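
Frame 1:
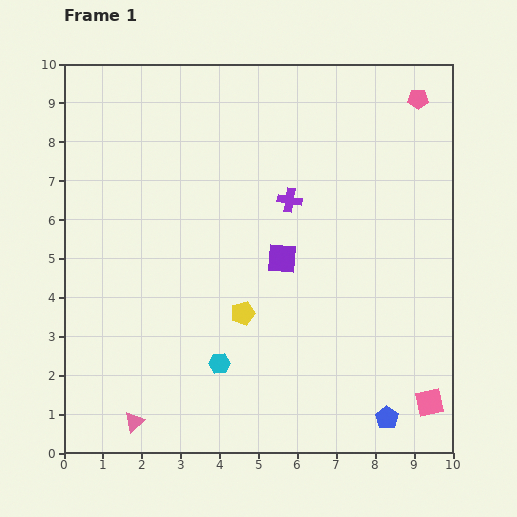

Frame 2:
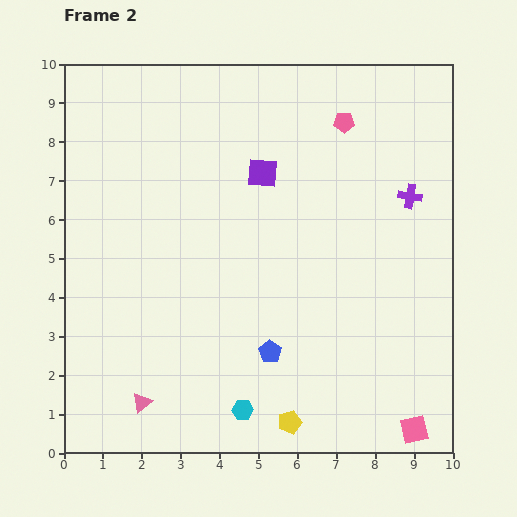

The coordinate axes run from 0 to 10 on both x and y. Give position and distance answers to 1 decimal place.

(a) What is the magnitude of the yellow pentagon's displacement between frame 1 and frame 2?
3.0

The yellow pentagon moved from (4.6, 3.6) to (5.8, 0.8), a distance of √(1.2² + 2.8²) ≈ 3.0.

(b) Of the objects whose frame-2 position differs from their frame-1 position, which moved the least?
the pink triangle

(moved 0.5)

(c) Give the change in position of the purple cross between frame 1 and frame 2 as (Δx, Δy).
(3.1, 0.1)

The purple cross was at (5.8, 6.5) in frame 1 and (8.9, 6.6) in frame 2.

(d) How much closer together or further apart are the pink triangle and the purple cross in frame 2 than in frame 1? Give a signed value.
+1.7

Distance in frame 1: 7.0. Distance in frame 2: 8.7.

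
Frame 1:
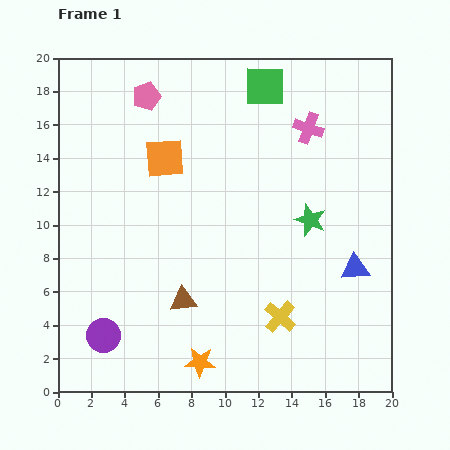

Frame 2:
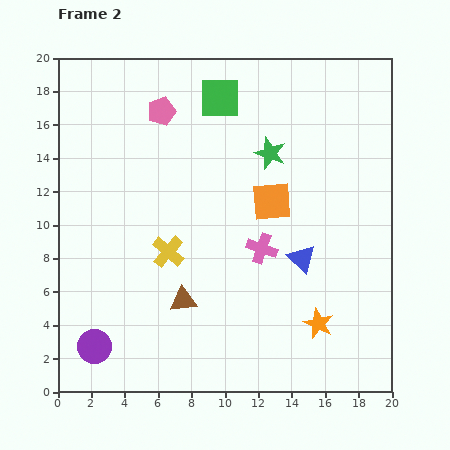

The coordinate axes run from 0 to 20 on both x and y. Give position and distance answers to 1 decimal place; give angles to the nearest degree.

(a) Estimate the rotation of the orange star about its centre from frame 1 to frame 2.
21° clockwise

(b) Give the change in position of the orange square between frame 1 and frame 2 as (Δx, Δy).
(6.4, -2.6)

The orange square was at (6.4, 14.0) in frame 1 and (12.8, 11.4) in frame 2.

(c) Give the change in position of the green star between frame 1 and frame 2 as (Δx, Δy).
(-2.4, 4.0)

The green star was at (15.1, 10.3) in frame 1 and (12.7, 14.3) in frame 2.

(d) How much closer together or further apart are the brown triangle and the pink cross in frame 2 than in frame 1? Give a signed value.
-7.1

Distance in frame 1: 12.7. Distance in frame 2: 5.6.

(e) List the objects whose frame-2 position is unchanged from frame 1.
the brown triangle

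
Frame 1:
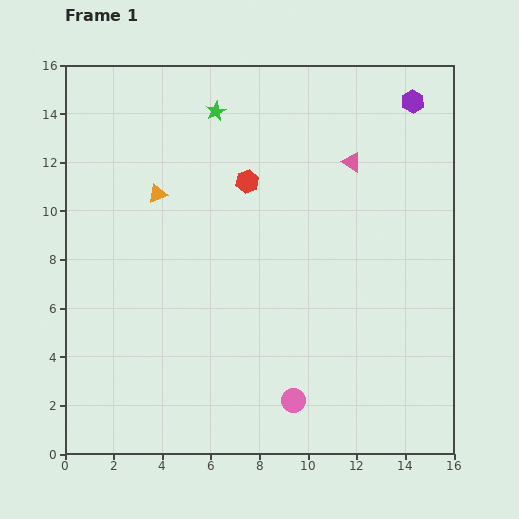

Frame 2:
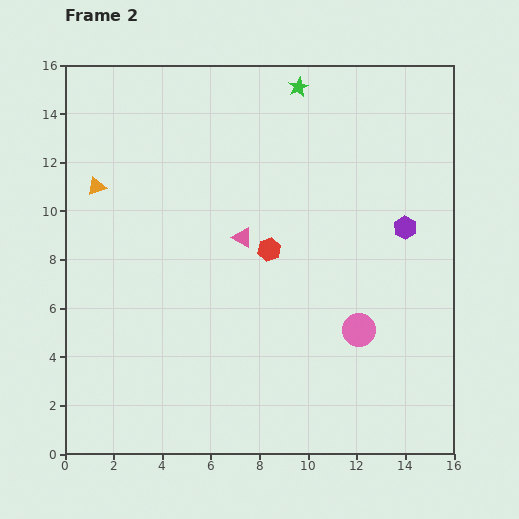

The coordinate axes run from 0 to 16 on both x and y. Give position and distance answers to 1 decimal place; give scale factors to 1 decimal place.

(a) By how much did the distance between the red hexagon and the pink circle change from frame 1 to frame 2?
-4.2

Distance in frame 1: 9.2. Distance in frame 2: 5.0.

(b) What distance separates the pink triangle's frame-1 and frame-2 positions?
5.5

The pink triangle moved from (11.8, 12.0) to (7.3, 8.9), a distance of √(4.5² + 3.1²) ≈ 5.5.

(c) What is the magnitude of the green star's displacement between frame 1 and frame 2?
3.5

The green star moved from (6.2, 14.1) to (9.6, 15.1), a distance of √(3.4² + 1.0²) ≈ 3.5.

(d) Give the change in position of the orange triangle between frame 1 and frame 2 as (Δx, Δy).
(-2.5, 0.3)

The orange triangle was at (3.8, 10.7) in frame 1 and (1.3, 11.0) in frame 2.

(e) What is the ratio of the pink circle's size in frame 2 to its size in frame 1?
1.4×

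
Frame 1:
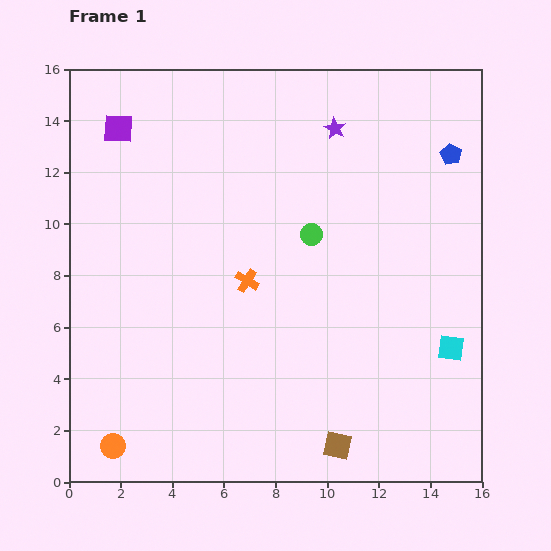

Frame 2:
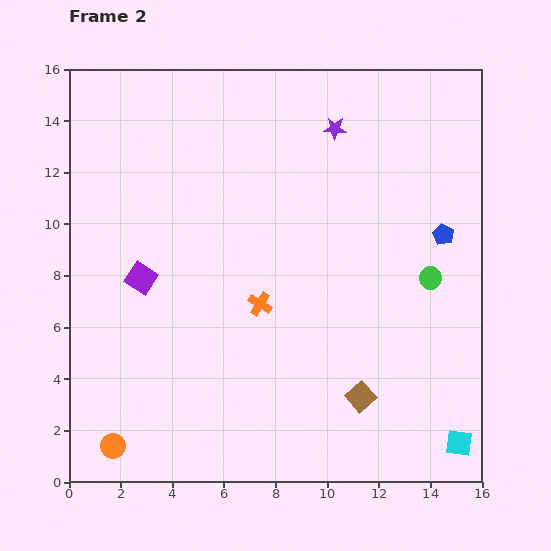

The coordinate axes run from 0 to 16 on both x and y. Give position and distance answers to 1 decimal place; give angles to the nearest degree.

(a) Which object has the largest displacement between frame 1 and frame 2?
the purple square

(moved 5.9; next 4.9)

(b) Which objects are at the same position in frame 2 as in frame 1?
the purple star, the orange circle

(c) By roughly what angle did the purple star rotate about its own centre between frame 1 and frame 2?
26° counter-clockwise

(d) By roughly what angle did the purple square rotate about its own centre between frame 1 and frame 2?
30° clockwise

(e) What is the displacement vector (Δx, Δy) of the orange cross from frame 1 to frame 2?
(0.5, -0.9)

The orange cross was at (6.9, 7.8) in frame 1 and (7.4, 6.9) in frame 2.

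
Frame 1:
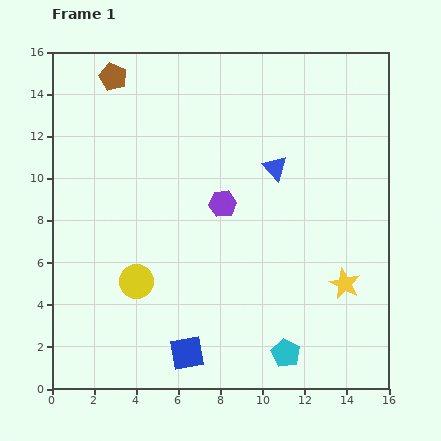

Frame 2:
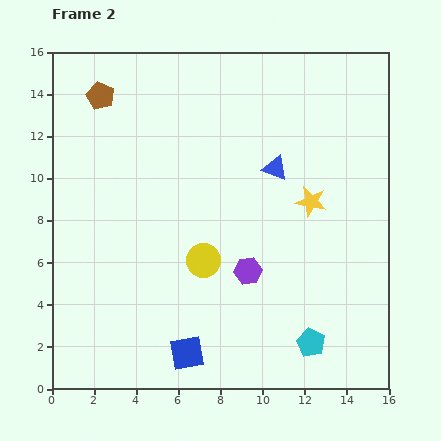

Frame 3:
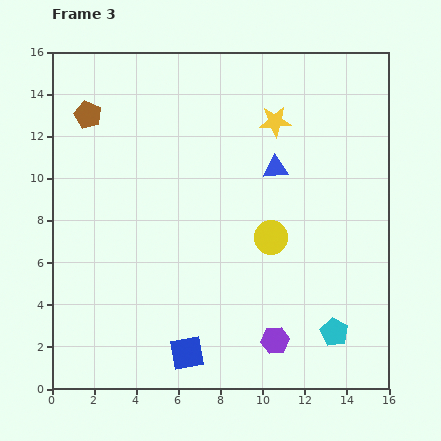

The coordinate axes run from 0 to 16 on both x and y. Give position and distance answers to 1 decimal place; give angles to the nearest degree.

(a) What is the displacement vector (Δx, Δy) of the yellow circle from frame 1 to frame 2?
(3.2, 1.0)

The yellow circle was at (4.0, 5.1) in frame 1 and (7.2, 6.1) in frame 2.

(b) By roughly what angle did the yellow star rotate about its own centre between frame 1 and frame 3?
31° counter-clockwise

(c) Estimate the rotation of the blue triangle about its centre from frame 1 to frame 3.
50° counter-clockwise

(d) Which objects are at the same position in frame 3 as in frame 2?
the blue triangle, the blue square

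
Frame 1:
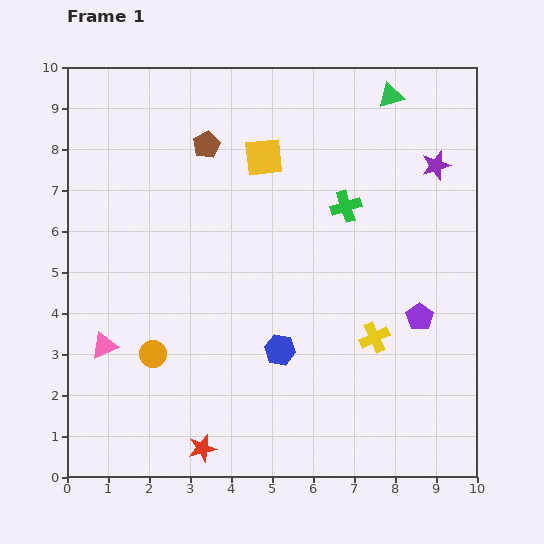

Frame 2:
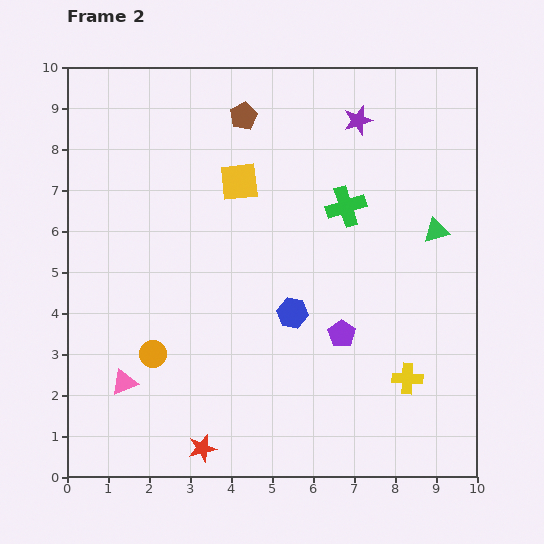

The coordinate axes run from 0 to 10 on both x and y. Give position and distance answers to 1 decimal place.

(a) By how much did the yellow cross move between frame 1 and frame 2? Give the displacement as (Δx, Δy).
(0.8, -1.0)

The yellow cross was at (7.5, 3.4) in frame 1 and (8.3, 2.4) in frame 2.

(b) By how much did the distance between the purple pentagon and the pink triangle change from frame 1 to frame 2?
-2.3

Distance in frame 1: 7.7. Distance in frame 2: 5.4.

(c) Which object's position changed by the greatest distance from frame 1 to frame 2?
the green triangle

(moved 3.5; next 2.2)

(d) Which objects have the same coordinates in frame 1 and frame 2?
the green cross, the red star, the orange circle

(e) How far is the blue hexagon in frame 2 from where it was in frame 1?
0.9

The blue hexagon moved from (5.2, 3.1) to (5.5, 4.0), a distance of √(0.3² + 0.9²) ≈ 0.9.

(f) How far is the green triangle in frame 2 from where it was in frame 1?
3.5

The green triangle moved from (7.9, 9.3) to (9.0, 6.0), a distance of √(1.1² + 3.3²) ≈ 3.5.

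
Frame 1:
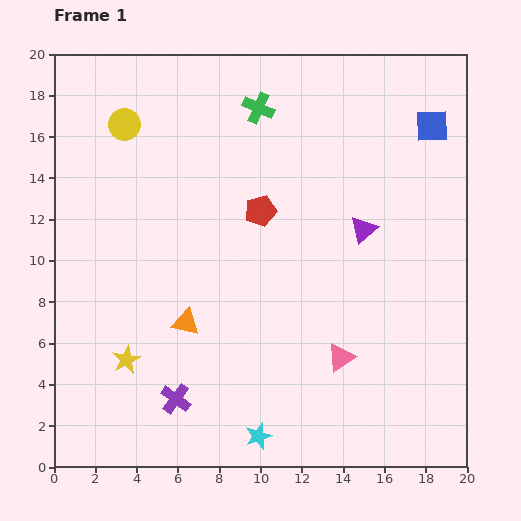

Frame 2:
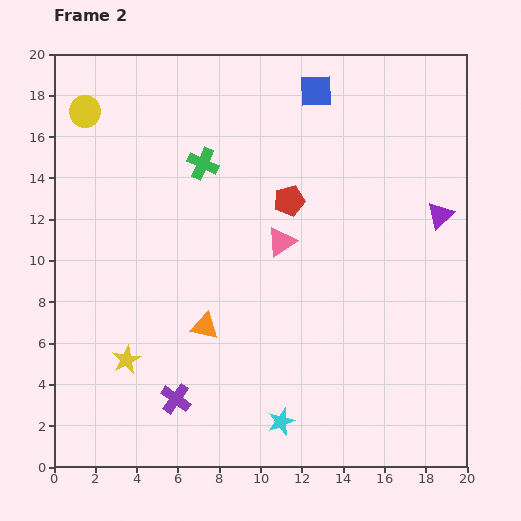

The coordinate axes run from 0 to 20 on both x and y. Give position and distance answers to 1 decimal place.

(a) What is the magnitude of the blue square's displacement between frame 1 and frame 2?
5.9

The blue square moved from (18.3, 16.5) to (12.7, 18.2), a distance of √(5.6² + 1.7²) ≈ 5.9.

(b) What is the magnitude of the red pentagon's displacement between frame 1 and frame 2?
1.5

The red pentagon moved from (10.0, 12.4) to (11.4, 12.9), a distance of √(1.4² + 0.5²) ≈ 1.5.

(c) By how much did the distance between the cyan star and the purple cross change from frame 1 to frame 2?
+0.8

Distance in frame 1: 4.4. Distance in frame 2: 5.2.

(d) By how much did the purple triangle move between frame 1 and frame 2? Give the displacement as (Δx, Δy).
(3.7, 0.7)

The purple triangle was at (15.0, 11.5) in frame 1 and (18.7, 12.2) in frame 2.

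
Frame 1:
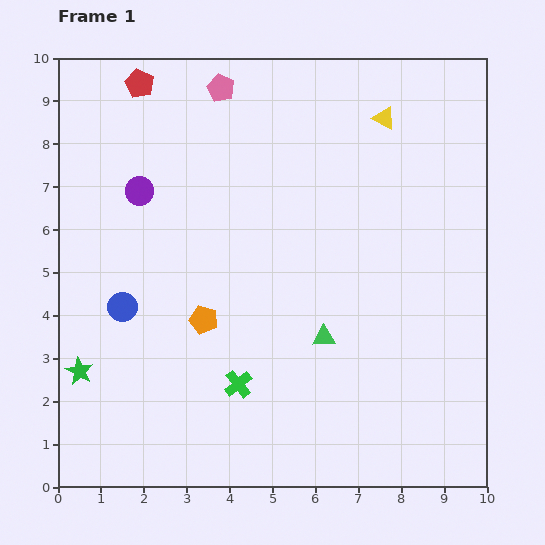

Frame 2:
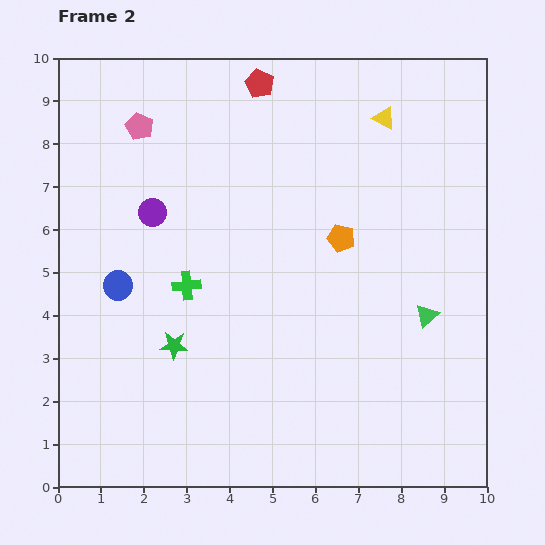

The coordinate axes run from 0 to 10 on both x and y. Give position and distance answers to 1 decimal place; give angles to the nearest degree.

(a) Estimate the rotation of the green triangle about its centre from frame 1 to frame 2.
40° counter-clockwise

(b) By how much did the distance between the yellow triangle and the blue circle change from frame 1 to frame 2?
-0.2

Distance in frame 1: 7.5. Distance in frame 2: 7.3.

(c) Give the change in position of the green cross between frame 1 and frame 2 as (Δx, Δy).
(-1.2, 2.3)

The green cross was at (4.2, 2.4) in frame 1 and (3.0, 4.7) in frame 2.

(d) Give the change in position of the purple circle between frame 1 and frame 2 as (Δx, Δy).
(0.3, -0.5)

The purple circle was at (1.9, 6.9) in frame 1 and (2.2, 6.4) in frame 2.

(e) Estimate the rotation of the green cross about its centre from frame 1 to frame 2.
35° clockwise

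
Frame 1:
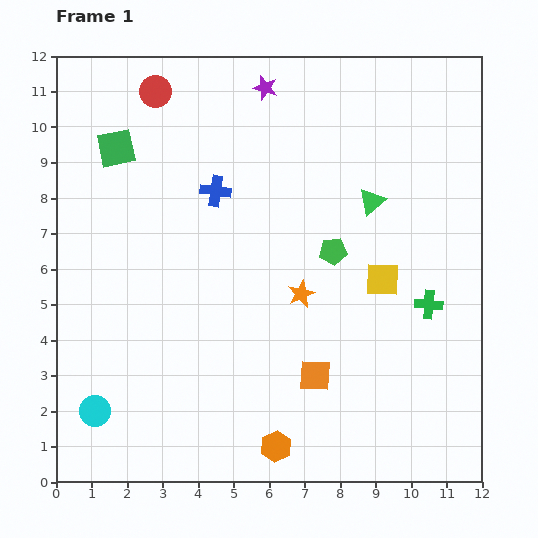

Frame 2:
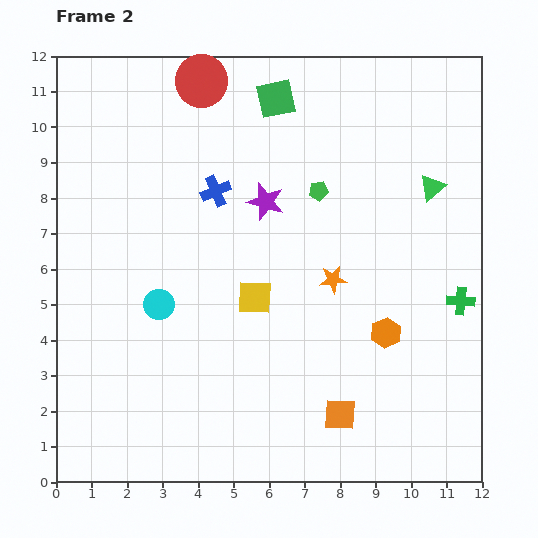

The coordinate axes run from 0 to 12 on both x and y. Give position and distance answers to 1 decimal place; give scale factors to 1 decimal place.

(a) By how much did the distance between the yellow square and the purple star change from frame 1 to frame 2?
-3.6

Distance in frame 1: 6.3. Distance in frame 2: 2.7.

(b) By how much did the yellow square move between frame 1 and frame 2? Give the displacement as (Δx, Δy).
(-3.6, -0.5)

The yellow square was at (9.2, 5.7) in frame 1 and (5.6, 5.2) in frame 2.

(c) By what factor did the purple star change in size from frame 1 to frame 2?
1.5×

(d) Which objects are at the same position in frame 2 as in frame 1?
the blue cross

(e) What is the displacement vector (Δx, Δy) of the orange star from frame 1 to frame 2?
(0.9, 0.4)

The orange star was at (6.9, 5.3) in frame 1 and (7.8, 5.7) in frame 2.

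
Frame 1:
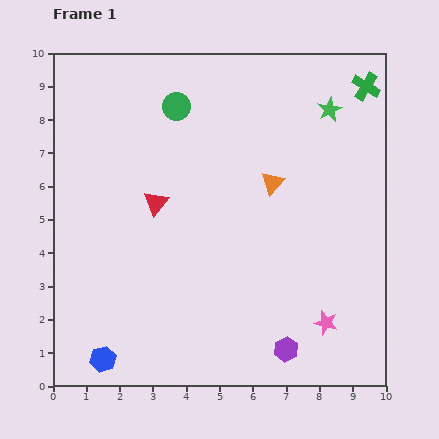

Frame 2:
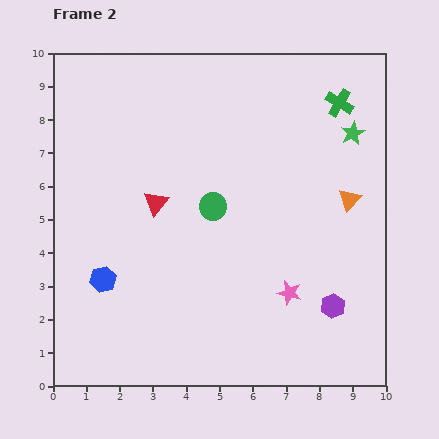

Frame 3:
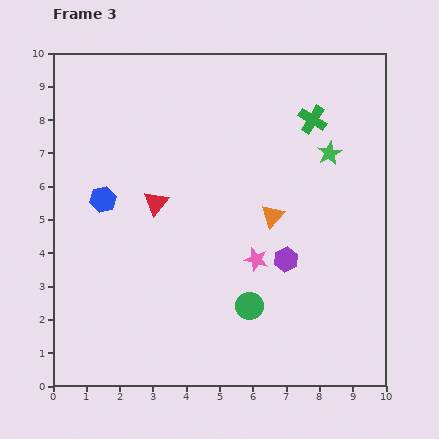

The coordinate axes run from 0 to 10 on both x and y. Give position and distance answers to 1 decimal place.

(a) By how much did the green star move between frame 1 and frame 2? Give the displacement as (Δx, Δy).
(0.7, -0.7)

The green star was at (8.3, 8.3) in frame 1 and (9.0, 7.6) in frame 2.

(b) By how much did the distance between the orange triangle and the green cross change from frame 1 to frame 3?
-0.9

Distance in frame 1: 4.0. Distance in frame 3: 3.1.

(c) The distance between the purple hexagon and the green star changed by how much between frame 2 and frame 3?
-1.7

Distance in frame 2: 5.2. Distance in frame 3: 3.5.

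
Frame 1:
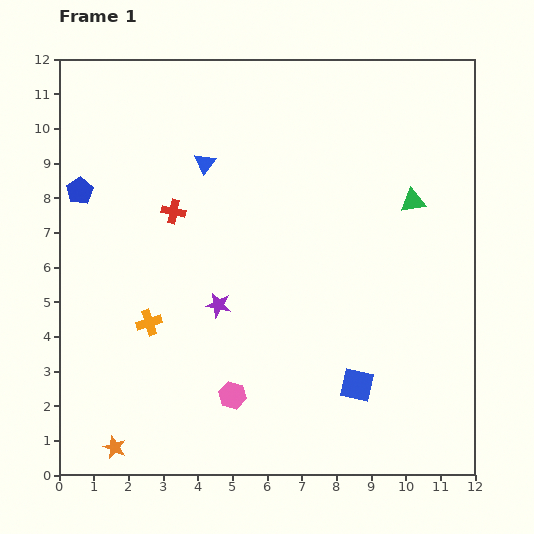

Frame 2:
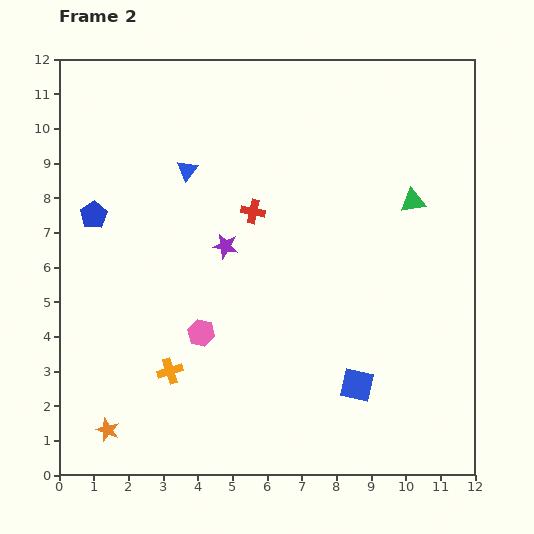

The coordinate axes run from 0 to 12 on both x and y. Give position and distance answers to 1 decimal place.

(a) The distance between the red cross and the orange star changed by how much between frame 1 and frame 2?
+0.6

Distance in frame 1: 7.0. Distance in frame 2: 7.6.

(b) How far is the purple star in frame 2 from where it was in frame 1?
1.7

The purple star moved from (4.6, 4.9) to (4.8, 6.6), a distance of √(0.2² + 1.7²) ≈ 1.7.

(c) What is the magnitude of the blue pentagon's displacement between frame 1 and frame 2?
0.8

The blue pentagon moved from (0.6, 8.2) to (1.0, 7.5), a distance of √(0.4² + 0.7²) ≈ 0.8.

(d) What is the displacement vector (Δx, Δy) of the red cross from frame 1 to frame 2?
(2.3, 0.0)

The red cross was at (3.3, 7.6) in frame 1 and (5.6, 7.6) in frame 2.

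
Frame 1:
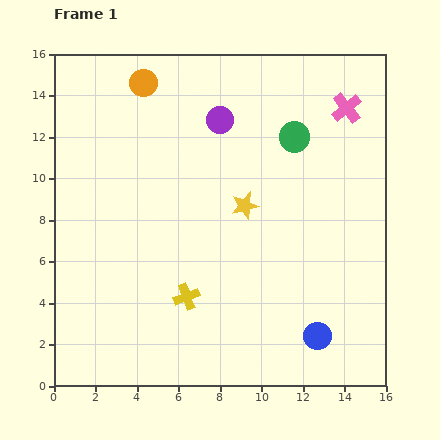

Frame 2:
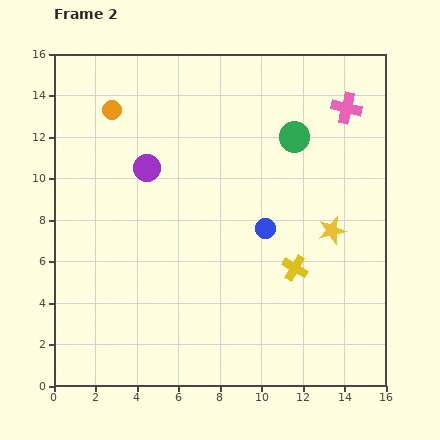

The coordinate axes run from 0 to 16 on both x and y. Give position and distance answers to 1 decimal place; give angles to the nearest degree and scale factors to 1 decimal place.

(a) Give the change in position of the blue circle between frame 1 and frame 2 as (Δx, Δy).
(-2.5, 5.2)

The blue circle was at (12.7, 2.4) in frame 1 and (10.2, 7.6) in frame 2.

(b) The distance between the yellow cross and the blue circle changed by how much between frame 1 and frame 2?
-4.2

Distance in frame 1: 6.6. Distance in frame 2: 2.4.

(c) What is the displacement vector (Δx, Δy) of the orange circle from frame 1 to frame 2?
(-1.5, -1.3)

The orange circle was at (4.3, 14.6) in frame 1 and (2.8, 13.3) in frame 2.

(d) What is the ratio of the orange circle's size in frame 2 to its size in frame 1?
0.7×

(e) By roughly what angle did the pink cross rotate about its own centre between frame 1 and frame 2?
38° counter-clockwise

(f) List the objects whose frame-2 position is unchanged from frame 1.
the green circle, the pink cross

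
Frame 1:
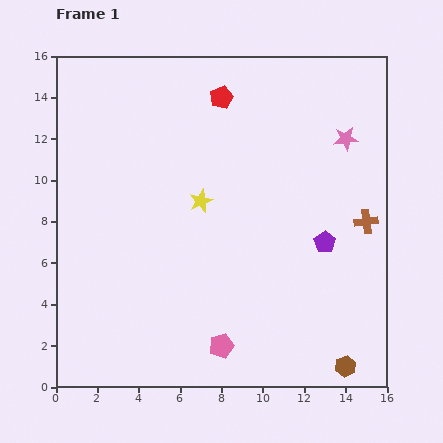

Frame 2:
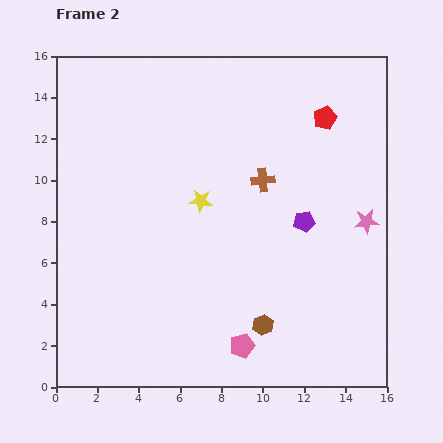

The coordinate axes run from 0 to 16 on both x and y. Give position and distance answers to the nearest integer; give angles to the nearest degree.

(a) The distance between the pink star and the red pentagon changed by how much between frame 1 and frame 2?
-1

Distance in frame 1: 6. Distance in frame 2: 5.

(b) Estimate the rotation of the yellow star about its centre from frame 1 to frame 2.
27° clockwise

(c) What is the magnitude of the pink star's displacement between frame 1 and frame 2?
4

The pink star moved from (14, 12) to (15, 8), a distance of √(1² + 4²) ≈ 4.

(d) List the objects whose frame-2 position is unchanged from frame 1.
the yellow star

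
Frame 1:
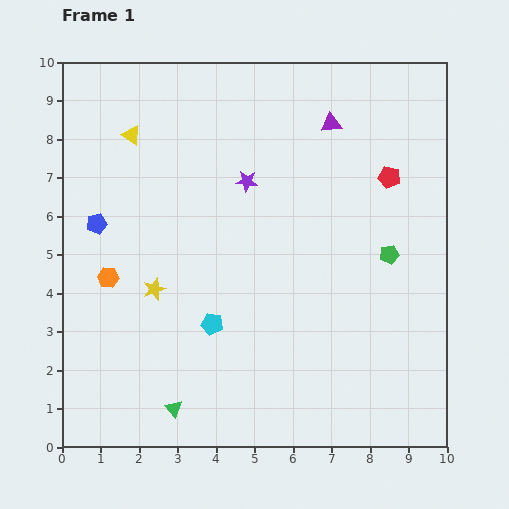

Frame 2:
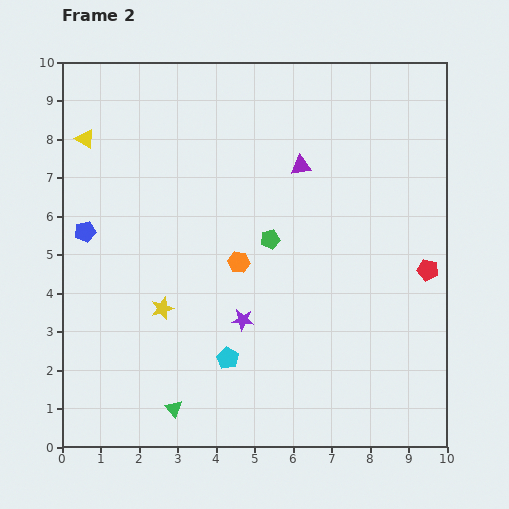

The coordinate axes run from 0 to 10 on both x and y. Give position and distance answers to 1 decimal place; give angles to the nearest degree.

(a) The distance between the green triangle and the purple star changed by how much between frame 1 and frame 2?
-3.3

Distance in frame 1: 6.2. Distance in frame 2: 2.9.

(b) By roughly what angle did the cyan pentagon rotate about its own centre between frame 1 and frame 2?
18° clockwise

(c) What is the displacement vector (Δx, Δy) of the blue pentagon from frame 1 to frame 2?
(-0.3, -0.2)

The blue pentagon was at (0.9, 5.8) in frame 1 and (0.6, 5.6) in frame 2.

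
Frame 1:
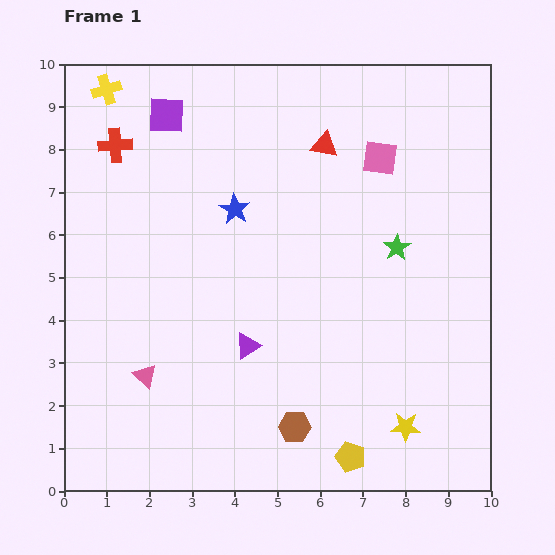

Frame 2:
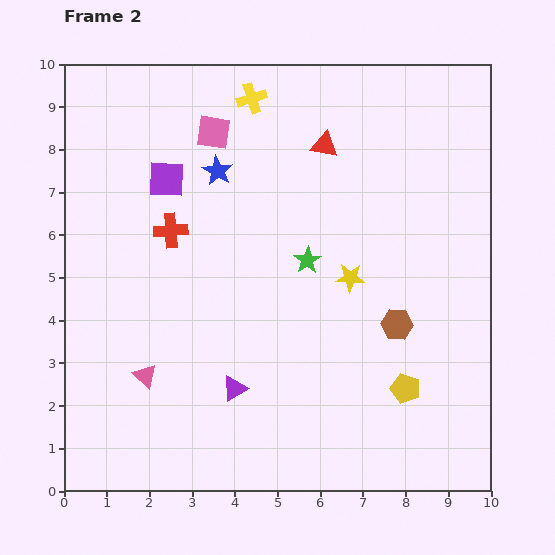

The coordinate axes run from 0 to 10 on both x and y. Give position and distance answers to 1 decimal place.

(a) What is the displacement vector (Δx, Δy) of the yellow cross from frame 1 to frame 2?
(3.4, -0.2)

The yellow cross was at (1.0, 9.4) in frame 1 and (4.4, 9.2) in frame 2.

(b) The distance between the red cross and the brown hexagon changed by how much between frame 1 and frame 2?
-2.1

Distance in frame 1: 7.8. Distance in frame 2: 5.7.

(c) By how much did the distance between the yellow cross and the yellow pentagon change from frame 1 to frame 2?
-2.6

Distance in frame 1: 10.3. Distance in frame 2: 7.7.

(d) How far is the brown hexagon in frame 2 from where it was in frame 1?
3.4

The brown hexagon moved from (5.4, 1.5) to (7.8, 3.9), a distance of √(2.4² + 2.4²) ≈ 3.4.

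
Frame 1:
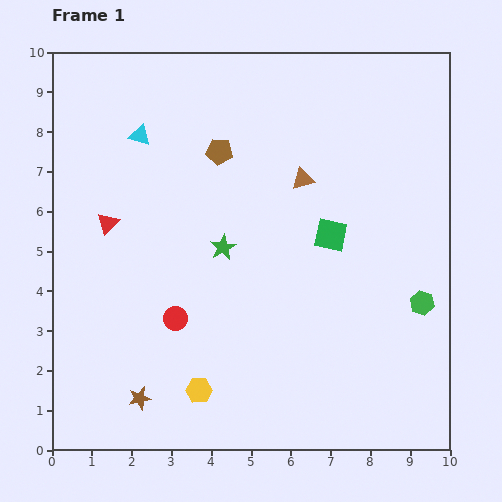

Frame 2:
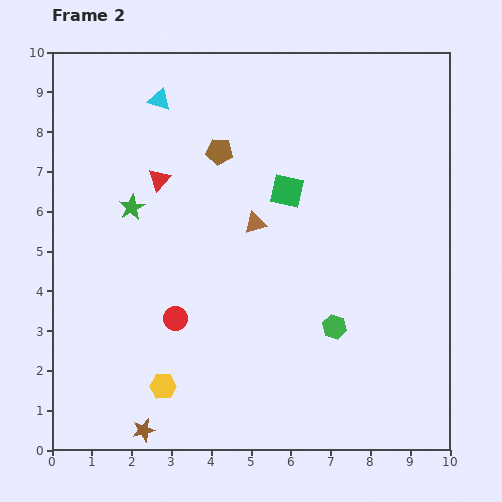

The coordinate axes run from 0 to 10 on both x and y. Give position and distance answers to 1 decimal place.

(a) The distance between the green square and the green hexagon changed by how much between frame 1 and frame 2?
+0.7

Distance in frame 1: 2.9. Distance in frame 2: 3.6.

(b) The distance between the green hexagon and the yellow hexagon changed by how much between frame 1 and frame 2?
-1.4

Distance in frame 1: 6.0. Distance in frame 2: 4.6.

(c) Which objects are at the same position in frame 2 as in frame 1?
the brown pentagon, the red circle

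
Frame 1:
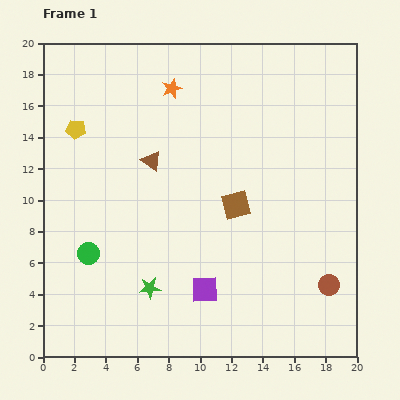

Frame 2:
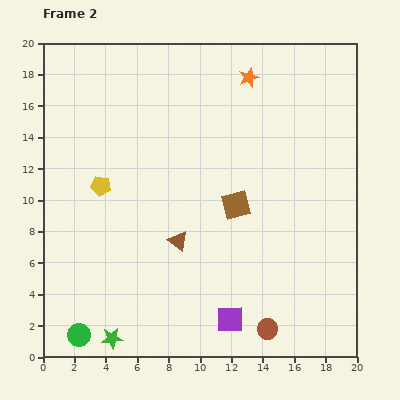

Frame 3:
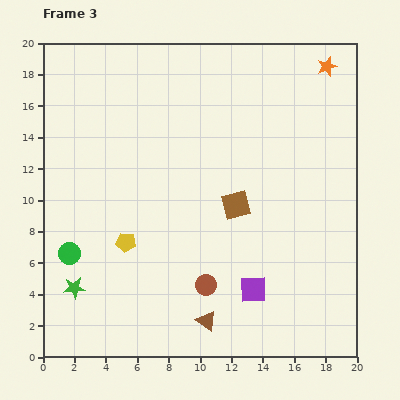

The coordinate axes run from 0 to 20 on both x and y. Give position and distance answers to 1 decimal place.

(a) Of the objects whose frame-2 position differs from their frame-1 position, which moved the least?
the purple square

(moved 2.5)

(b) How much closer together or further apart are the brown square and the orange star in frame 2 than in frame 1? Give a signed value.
-0.4

Distance in frame 1: 8.5. Distance in frame 2: 8.1.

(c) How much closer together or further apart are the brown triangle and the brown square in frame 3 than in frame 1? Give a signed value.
+1.5

Distance in frame 1: 6.1. Distance in frame 3: 7.6.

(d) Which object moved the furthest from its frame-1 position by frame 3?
the brown triangle

(moved 10.8; next 10.0)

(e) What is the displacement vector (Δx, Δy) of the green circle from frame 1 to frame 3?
(-1.2, 0.0)

The green circle was at (2.9, 6.6) in frame 1 and (1.7, 6.6) in frame 3.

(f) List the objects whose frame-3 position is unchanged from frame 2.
the brown square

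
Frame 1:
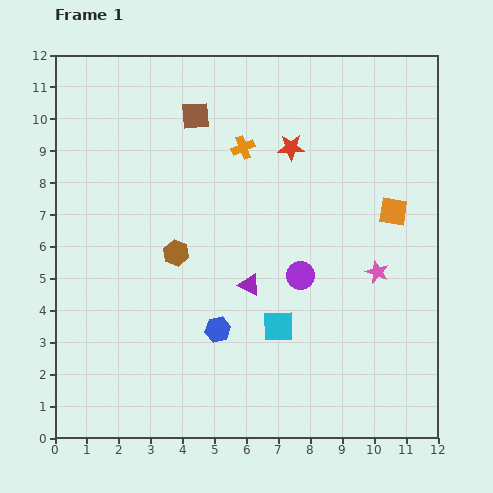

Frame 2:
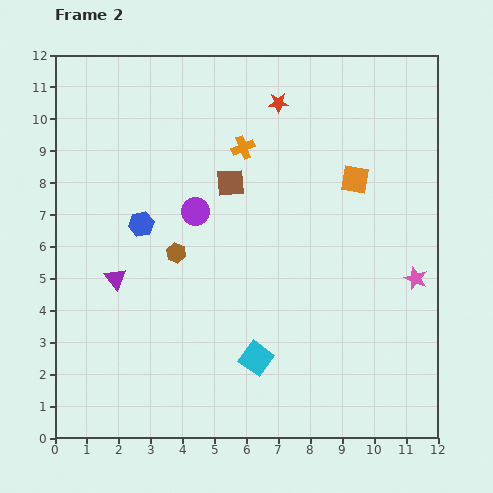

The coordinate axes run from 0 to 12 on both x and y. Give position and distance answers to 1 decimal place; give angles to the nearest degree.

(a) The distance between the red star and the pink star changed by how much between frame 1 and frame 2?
+2.3

Distance in frame 1: 4.7. Distance in frame 2: 7.0.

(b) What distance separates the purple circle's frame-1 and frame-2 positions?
3.9

The purple circle moved from (7.7, 5.1) to (4.4, 7.1), a distance of √(3.3² + 2.0²) ≈ 3.9.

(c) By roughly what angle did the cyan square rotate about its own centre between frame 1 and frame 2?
36° clockwise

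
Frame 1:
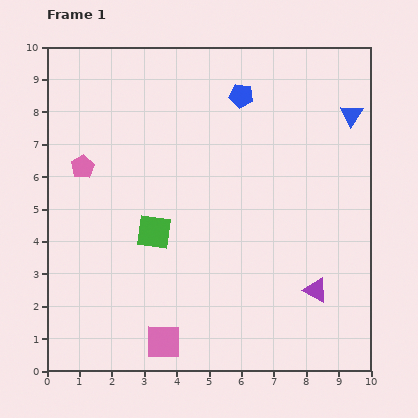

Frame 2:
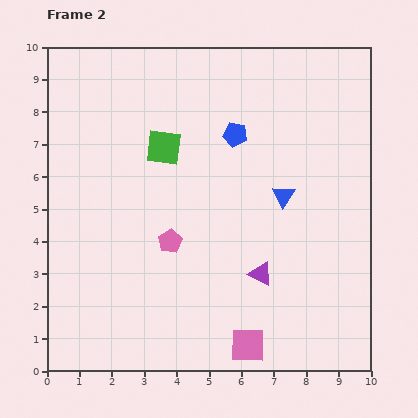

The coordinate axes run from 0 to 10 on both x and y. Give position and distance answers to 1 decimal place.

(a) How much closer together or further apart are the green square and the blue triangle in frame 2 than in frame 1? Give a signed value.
-3.1

Distance in frame 1: 7.1. Distance in frame 2: 4.0.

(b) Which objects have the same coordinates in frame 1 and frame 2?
none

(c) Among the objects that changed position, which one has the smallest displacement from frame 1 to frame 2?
the blue pentagon

(moved 1.2)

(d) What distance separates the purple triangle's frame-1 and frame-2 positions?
1.8

The purple triangle moved from (8.3, 2.5) to (6.6, 3.0), a distance of √(1.7² + 0.5²) ≈ 1.8.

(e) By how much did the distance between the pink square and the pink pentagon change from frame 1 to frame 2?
-2.0

Distance in frame 1: 6.0. Distance in frame 2: 4.0.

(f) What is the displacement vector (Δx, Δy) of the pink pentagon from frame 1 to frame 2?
(2.7, -2.3)

The pink pentagon was at (1.1, 6.3) in frame 1 and (3.8, 4.0) in frame 2.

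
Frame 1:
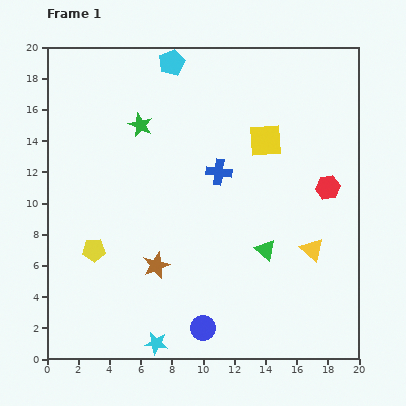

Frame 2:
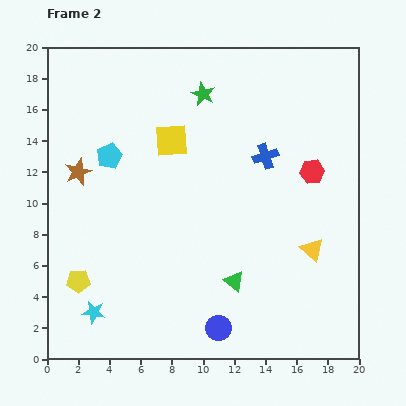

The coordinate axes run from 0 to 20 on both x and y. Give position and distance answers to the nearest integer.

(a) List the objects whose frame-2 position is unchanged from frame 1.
the yellow triangle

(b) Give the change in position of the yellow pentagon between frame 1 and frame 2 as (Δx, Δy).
(-1, -2)

The yellow pentagon was at (3, 7) in frame 1 and (2, 5) in frame 2.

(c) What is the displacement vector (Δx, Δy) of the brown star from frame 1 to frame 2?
(-5, 6)

The brown star was at (7, 6) in frame 1 and (2, 12) in frame 2.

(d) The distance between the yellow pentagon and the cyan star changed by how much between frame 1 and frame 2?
-5

Distance in frame 1: 7. Distance in frame 2: 2.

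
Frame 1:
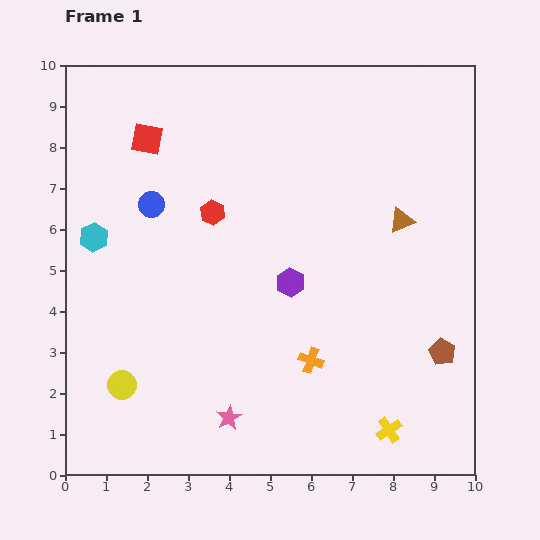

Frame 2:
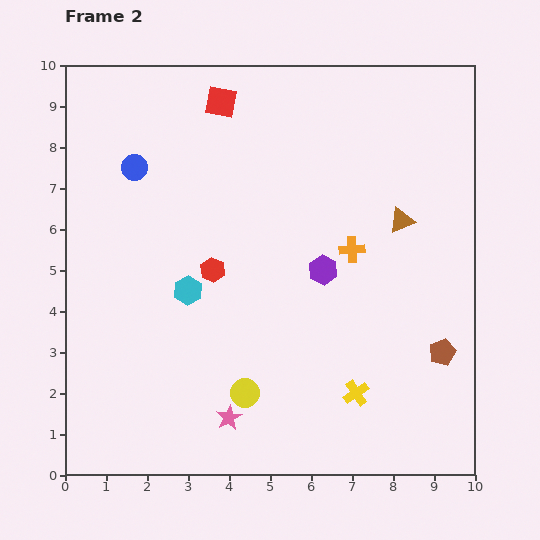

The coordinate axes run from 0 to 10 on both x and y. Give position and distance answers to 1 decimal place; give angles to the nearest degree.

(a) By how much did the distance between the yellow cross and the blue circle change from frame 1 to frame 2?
-0.3

Distance in frame 1: 8.0. Distance in frame 2: 7.7.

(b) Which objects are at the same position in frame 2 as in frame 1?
the brown triangle, the pink star, the brown pentagon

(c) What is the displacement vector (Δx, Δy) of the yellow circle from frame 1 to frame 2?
(3.0, -0.2)

The yellow circle was at (1.4, 2.2) in frame 1 and (4.4, 2.0) in frame 2.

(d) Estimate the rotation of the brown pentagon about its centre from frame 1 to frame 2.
21° clockwise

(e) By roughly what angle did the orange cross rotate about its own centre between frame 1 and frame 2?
23° counter-clockwise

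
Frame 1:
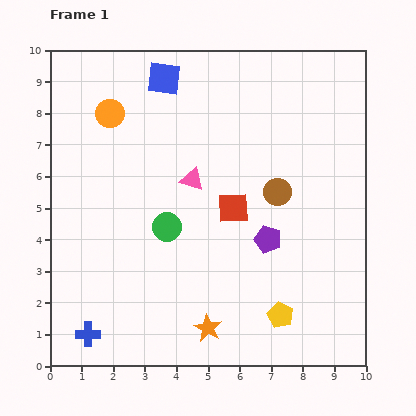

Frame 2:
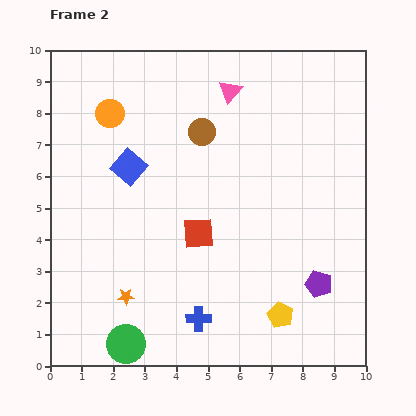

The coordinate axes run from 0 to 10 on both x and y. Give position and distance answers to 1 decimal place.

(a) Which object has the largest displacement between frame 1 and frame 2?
the green circle

(moved 3.9; next 3.5)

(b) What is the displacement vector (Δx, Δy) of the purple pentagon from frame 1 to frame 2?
(1.6, -1.4)

The purple pentagon was at (6.9, 4.0) in frame 1 and (8.5, 2.6) in frame 2.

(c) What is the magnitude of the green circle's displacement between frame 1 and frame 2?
3.9

The green circle moved from (3.7, 4.4) to (2.4, 0.7), a distance of √(1.3² + 3.7²) ≈ 3.9.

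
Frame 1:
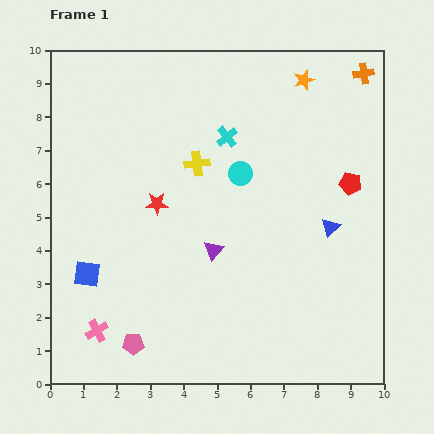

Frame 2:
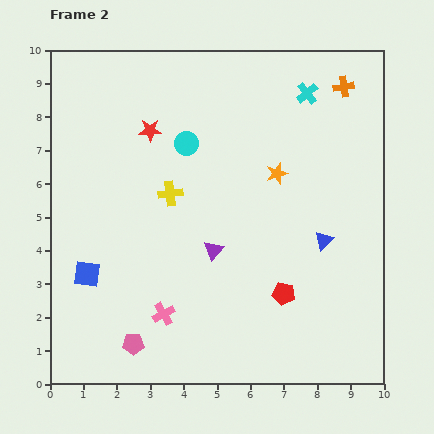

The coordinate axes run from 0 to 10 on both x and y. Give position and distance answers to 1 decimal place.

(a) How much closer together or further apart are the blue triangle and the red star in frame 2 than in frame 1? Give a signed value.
+1.0

Distance in frame 1: 5.2. Distance in frame 2: 6.2.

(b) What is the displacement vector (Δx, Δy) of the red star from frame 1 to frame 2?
(-0.2, 2.2)

The red star was at (3.2, 5.4) in frame 1 and (3.0, 7.6) in frame 2.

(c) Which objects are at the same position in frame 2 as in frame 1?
the pink pentagon, the purple triangle, the blue square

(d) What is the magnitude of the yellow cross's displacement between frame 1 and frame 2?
1.2

The yellow cross moved from (4.4, 6.6) to (3.6, 5.7), a distance of √(0.8² + 0.9²) ≈ 1.2.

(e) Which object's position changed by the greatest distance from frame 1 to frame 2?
the red pentagon

(moved 3.9; next 2.9)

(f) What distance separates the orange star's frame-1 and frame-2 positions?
2.9

The orange star moved from (7.6, 9.1) to (6.8, 6.3), a distance of √(0.8² + 2.8²) ≈ 2.9.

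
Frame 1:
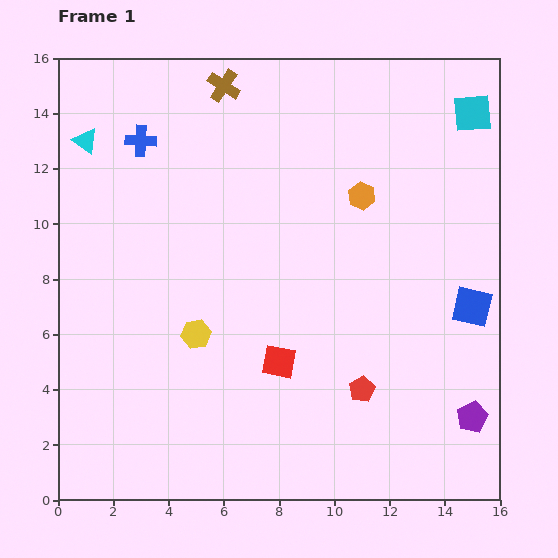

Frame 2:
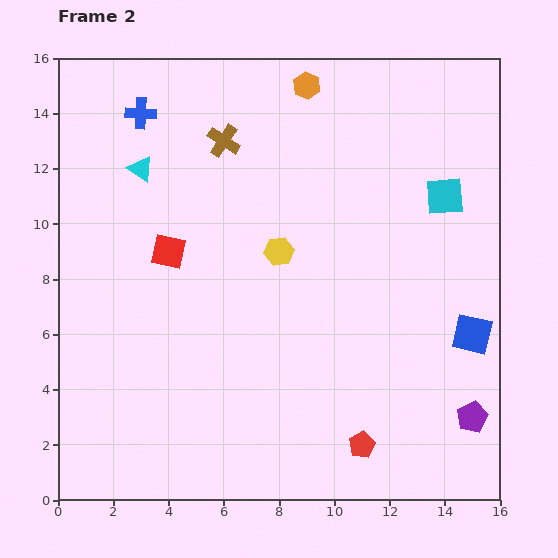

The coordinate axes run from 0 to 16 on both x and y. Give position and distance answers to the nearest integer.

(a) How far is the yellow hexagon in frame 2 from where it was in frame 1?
4

The yellow hexagon moved from (5, 6) to (8, 9), a distance of √(3² + 3²) ≈ 4.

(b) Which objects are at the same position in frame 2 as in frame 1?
the purple pentagon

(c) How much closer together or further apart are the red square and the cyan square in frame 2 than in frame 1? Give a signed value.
-1

Distance in frame 1: 11. Distance in frame 2: 10.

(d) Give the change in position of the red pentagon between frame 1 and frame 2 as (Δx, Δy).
(0, -2)

The red pentagon was at (11, 4) in frame 1 and (11, 2) in frame 2.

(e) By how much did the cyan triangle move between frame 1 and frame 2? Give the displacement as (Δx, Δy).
(2, -1)

The cyan triangle was at (1, 13) in frame 1 and (3, 12) in frame 2.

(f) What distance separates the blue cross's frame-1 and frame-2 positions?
1

The blue cross moved from (3, 13) to (3, 14), a distance of √(0² + 1²) ≈ 1.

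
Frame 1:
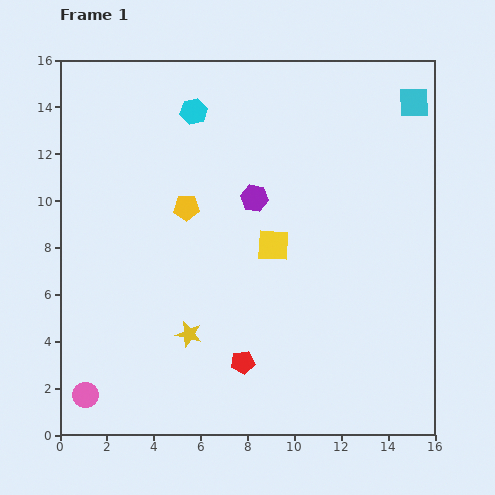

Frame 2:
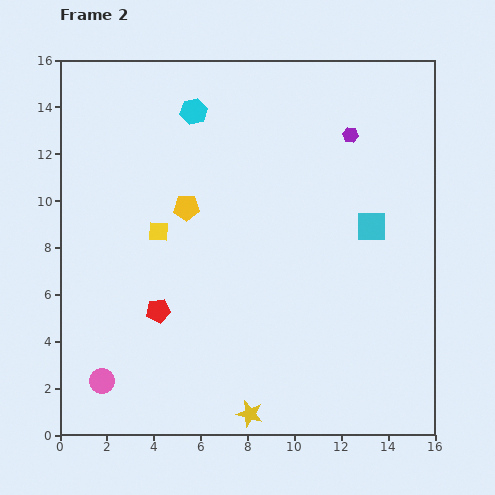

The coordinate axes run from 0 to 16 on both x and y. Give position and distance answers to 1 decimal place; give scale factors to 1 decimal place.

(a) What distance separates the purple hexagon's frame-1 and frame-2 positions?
4.9

The purple hexagon moved from (8.3, 10.1) to (12.4, 12.8), a distance of √(4.1² + 2.7²) ≈ 4.9.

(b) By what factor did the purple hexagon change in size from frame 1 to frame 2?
0.6×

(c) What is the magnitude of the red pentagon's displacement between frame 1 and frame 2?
4.2

The red pentagon moved from (7.8, 3.1) to (4.2, 5.3), a distance of √(3.6² + 2.2²) ≈ 4.2.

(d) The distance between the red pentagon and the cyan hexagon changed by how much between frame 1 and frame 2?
-2.3

Distance in frame 1: 10.9. Distance in frame 2: 8.6.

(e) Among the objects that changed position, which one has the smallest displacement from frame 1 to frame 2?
the pink circle

(moved 0.9)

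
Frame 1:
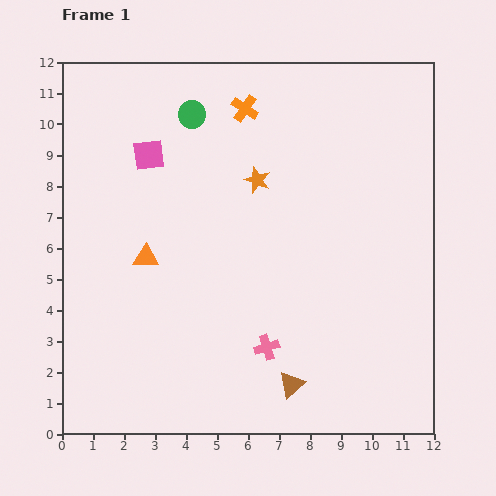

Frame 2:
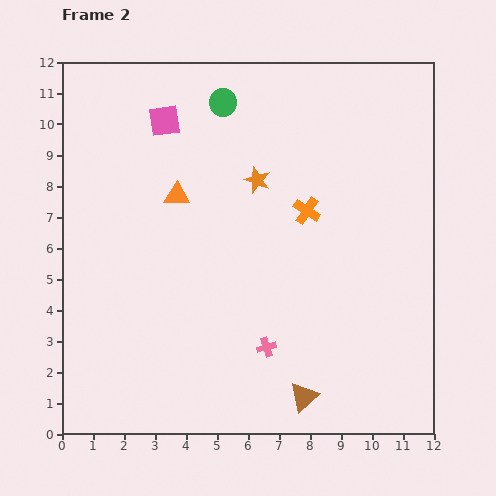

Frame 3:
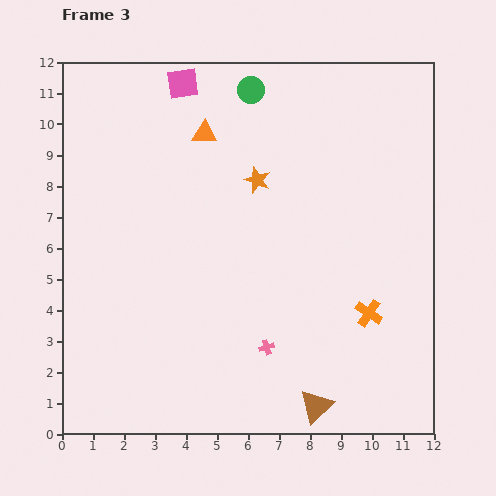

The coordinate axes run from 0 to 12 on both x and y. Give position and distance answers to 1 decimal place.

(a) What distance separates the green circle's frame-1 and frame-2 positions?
1.1

The green circle moved from (4.2, 10.3) to (5.2, 10.7), a distance of √(1.0² + 0.4²) ≈ 1.1.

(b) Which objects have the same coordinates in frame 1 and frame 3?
the pink cross, the orange star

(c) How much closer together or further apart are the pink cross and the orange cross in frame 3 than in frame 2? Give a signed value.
-1.1

Distance in frame 2: 4.6. Distance in frame 3: 3.5.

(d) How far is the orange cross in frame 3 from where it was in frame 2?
3.9

The orange cross moved from (7.9, 7.2) to (9.9, 3.9), a distance of √(2.0² + 3.3²) ≈ 3.9.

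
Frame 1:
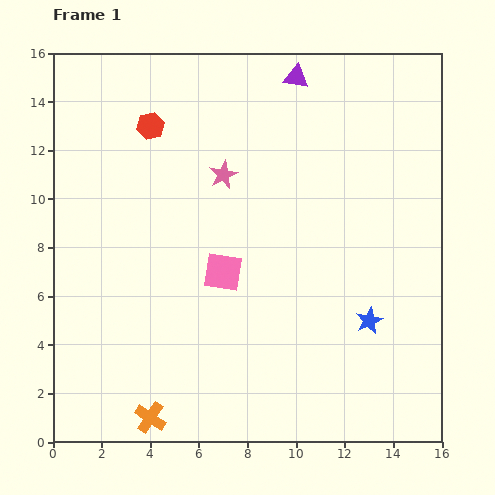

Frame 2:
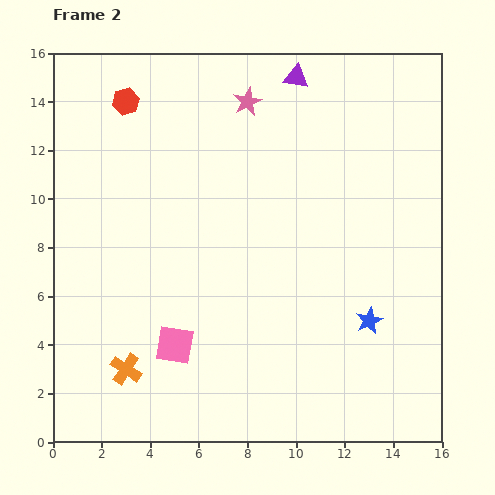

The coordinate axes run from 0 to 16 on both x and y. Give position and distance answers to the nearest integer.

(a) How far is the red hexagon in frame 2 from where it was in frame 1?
1

The red hexagon moved from (4, 13) to (3, 14), a distance of √(1² + 1²) ≈ 1.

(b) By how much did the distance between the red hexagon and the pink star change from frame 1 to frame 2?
+1

Distance in frame 1: 4. Distance in frame 2: 5.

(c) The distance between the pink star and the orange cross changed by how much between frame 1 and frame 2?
+2

Distance in frame 1: 10. Distance in frame 2: 12.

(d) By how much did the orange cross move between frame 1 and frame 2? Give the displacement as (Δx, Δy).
(-1, 2)

The orange cross was at (4, 1) in frame 1 and (3, 3) in frame 2.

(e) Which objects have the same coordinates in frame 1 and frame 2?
the purple triangle, the blue star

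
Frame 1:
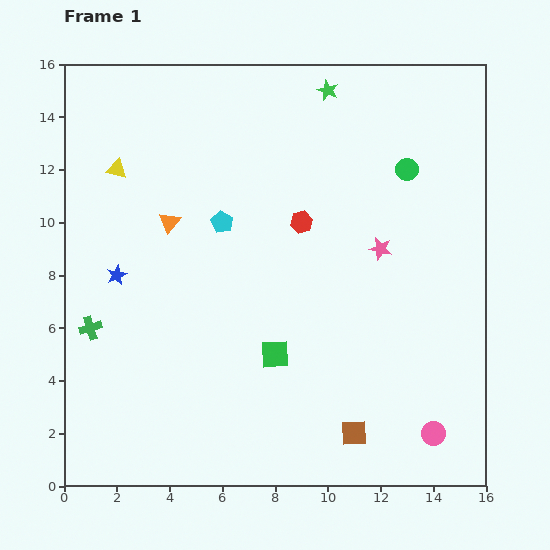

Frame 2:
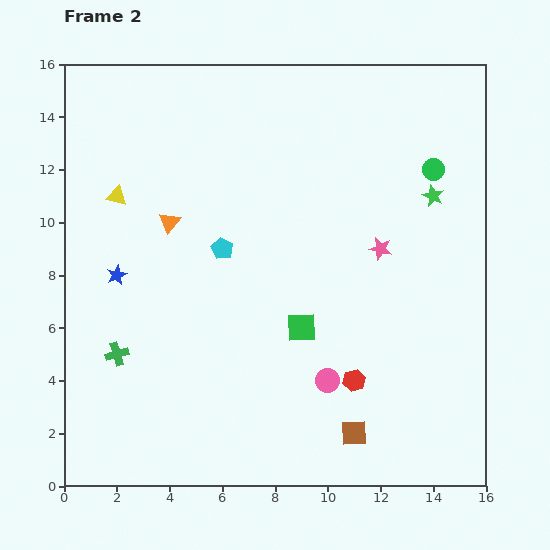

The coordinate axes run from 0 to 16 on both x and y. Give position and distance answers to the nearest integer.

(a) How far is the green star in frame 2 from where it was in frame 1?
6

The green star moved from (10, 15) to (14, 11), a distance of √(4² + 4²) ≈ 6.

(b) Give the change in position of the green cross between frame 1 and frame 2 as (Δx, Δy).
(1, -1)

The green cross was at (1, 6) in frame 1 and (2, 5) in frame 2.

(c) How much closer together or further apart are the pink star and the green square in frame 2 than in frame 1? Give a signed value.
-2

Distance in frame 1: 6. Distance in frame 2: 4.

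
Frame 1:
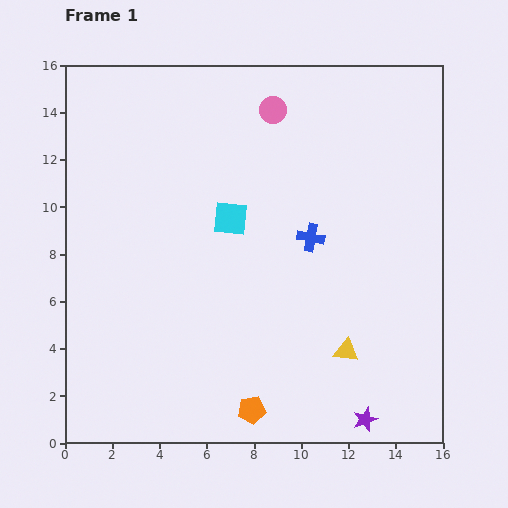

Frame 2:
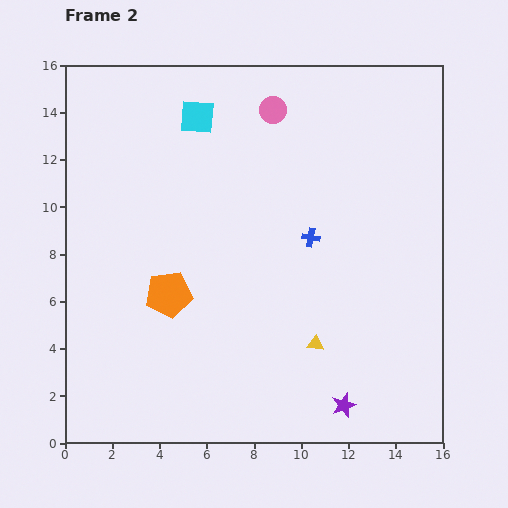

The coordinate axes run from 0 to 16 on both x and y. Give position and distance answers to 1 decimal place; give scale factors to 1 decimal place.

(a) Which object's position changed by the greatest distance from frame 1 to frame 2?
the orange pentagon

(moved 6.0; next 4.5)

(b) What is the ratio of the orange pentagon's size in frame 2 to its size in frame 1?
1.7×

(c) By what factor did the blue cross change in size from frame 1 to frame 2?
0.7×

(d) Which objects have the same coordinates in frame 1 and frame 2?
the pink circle, the blue cross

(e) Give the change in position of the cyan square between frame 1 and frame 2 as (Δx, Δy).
(-1.4, 4.3)

The cyan square was at (7.0, 9.5) in frame 1 and (5.6, 13.8) in frame 2.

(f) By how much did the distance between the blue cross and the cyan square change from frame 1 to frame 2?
+3.5

Distance in frame 1: 3.5. Distance in frame 2: 7.0.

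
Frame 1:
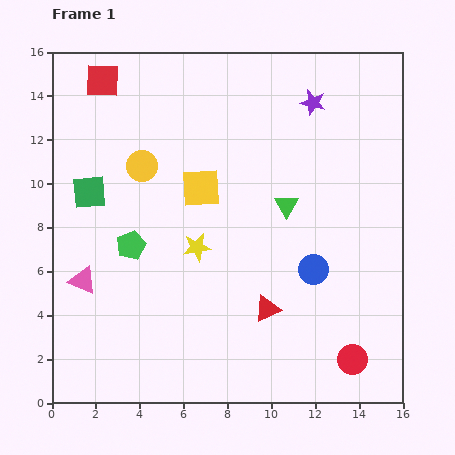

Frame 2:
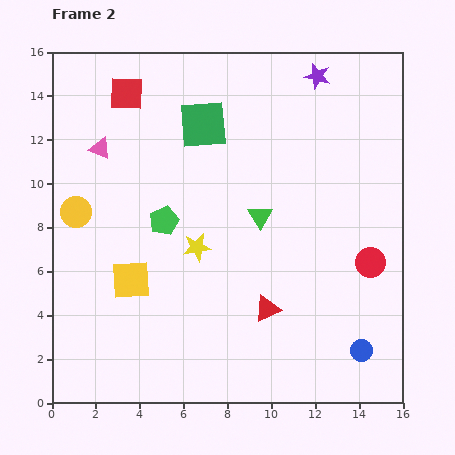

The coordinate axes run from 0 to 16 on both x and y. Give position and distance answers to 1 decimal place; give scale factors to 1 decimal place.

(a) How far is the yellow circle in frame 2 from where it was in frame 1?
3.7

The yellow circle moved from (4.1, 10.8) to (1.1, 8.7), a distance of √(3.0² + 2.1²) ≈ 3.7.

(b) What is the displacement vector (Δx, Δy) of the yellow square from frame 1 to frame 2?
(-3.2, -4.2)

The yellow square was at (6.8, 9.8) in frame 1 and (3.6, 5.6) in frame 2.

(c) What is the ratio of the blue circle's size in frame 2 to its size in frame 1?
0.7×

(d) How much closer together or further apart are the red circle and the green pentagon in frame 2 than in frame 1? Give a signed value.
-1.8

Distance in frame 1: 11.4. Distance in frame 2: 9.6.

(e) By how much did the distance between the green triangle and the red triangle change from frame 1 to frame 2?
-0.6

Distance in frame 1: 4.8. Distance in frame 2: 4.2.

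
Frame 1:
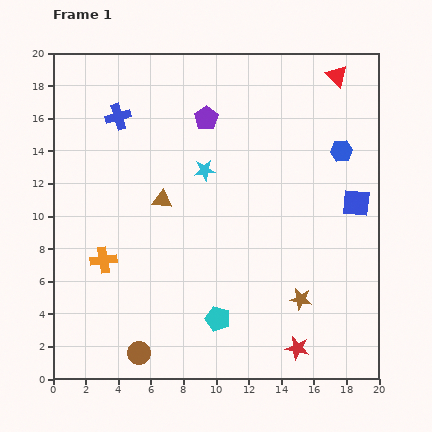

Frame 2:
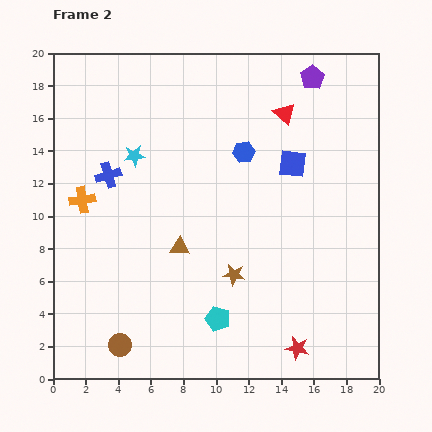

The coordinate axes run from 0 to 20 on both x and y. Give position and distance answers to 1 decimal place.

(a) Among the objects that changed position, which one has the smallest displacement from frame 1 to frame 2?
the brown circle

(moved 1.3)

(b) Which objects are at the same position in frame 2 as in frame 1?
the cyan pentagon, the red star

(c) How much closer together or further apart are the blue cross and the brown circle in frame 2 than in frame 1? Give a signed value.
-4.2

Distance in frame 1: 14.6. Distance in frame 2: 10.4.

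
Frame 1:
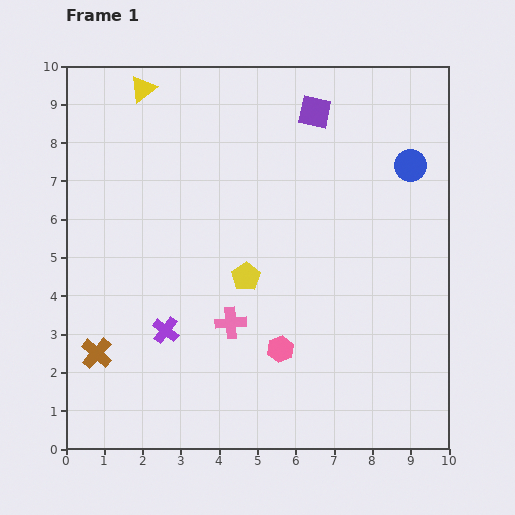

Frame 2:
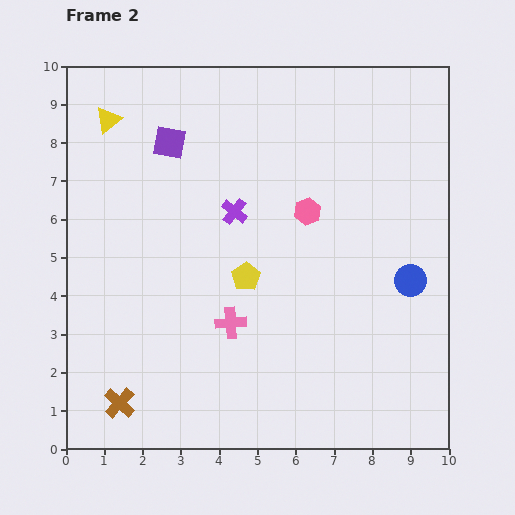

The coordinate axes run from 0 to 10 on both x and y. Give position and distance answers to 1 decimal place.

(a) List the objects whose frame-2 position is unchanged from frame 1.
the pink cross, the yellow pentagon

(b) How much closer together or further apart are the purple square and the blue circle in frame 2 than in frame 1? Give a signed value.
+4.4

Distance in frame 1: 2.9. Distance in frame 2: 7.3.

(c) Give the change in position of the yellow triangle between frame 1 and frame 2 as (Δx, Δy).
(-0.9, -0.8)

The yellow triangle was at (2.0, 9.4) in frame 1 and (1.1, 8.6) in frame 2.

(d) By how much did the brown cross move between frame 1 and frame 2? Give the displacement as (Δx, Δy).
(0.6, -1.3)

The brown cross was at (0.8, 2.5) in frame 1 and (1.4, 1.2) in frame 2.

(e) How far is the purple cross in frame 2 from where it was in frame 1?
3.6

The purple cross moved from (2.6, 3.1) to (4.4, 6.2), a distance of √(1.8² + 3.1²) ≈ 3.6.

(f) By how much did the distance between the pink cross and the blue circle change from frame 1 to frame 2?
-1.4

Distance in frame 1: 6.2. Distance in frame 2: 4.8.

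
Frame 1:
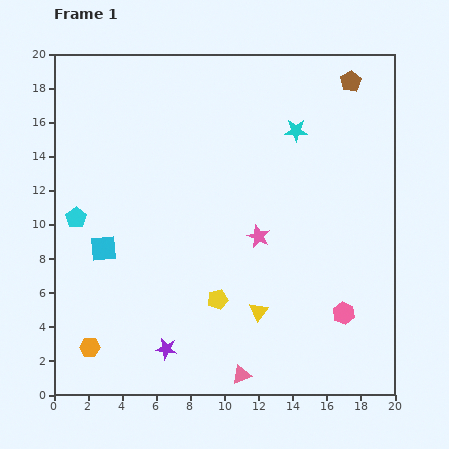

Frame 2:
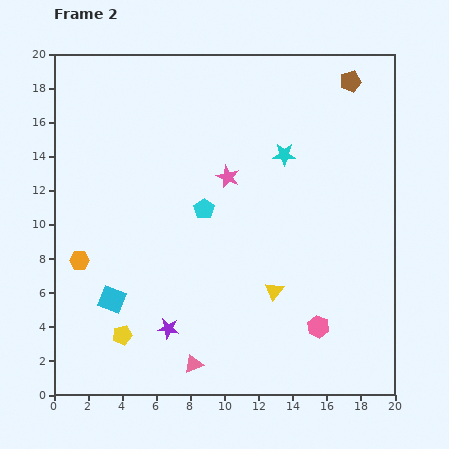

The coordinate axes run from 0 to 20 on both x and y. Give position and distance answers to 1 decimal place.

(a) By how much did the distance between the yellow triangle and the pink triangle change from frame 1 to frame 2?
+2.6

Distance in frame 1: 3.8. Distance in frame 2: 6.4.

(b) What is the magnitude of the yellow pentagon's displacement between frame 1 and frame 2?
6.0

The yellow pentagon moved from (9.6, 5.6) to (4.0, 3.5), a distance of √(5.6² + 2.1²) ≈ 6.0.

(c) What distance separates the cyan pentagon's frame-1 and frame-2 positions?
7.5

The cyan pentagon moved from (1.3, 10.4) to (8.8, 10.9), a distance of √(7.5² + 0.5²) ≈ 7.5.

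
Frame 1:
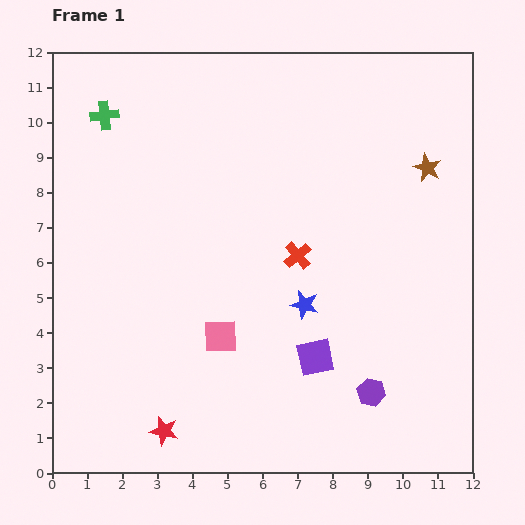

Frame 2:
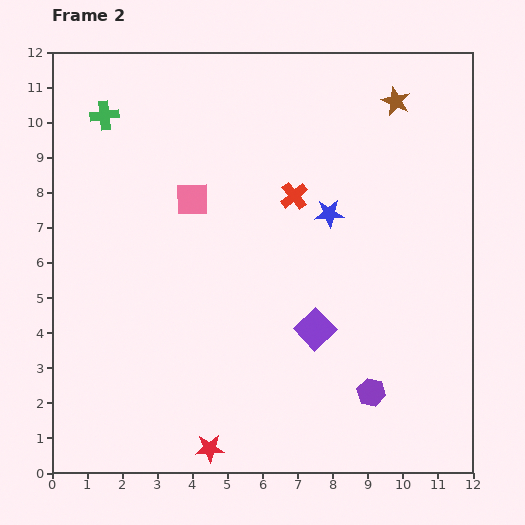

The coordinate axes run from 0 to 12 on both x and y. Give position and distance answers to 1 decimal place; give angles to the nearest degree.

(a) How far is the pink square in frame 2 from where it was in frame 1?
4.0

The pink square moved from (4.8, 3.9) to (4.0, 7.8), a distance of √(0.8² + 3.9²) ≈ 4.0.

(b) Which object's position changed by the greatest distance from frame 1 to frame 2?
the pink square

(moved 4.0; next 2.7)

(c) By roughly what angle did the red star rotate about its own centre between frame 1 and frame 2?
16° counter-clockwise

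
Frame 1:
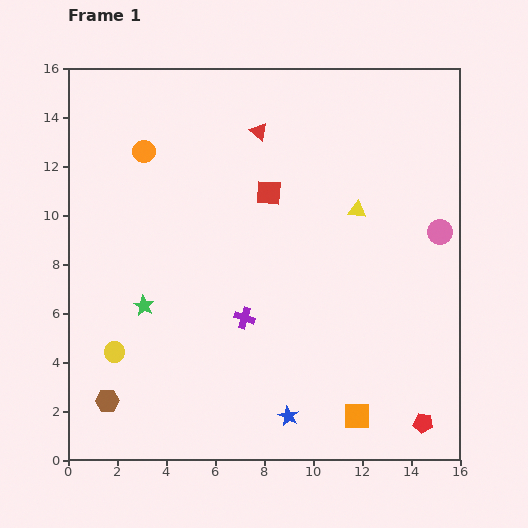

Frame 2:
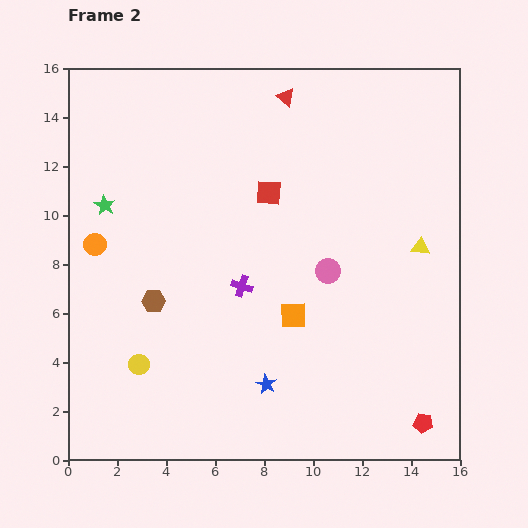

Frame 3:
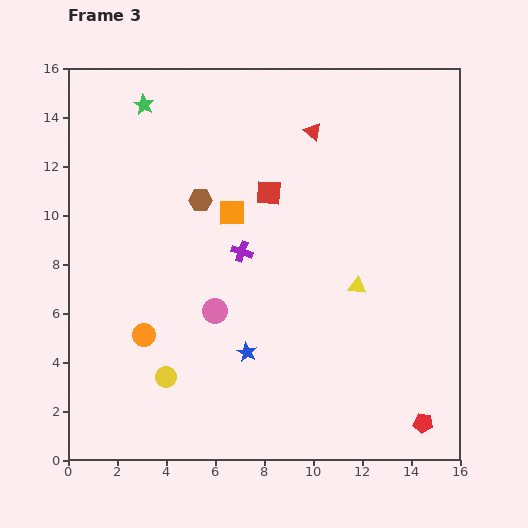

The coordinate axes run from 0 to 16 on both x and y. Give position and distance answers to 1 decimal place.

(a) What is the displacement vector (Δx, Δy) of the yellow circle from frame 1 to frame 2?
(1.0, -0.5)

The yellow circle was at (1.9, 4.4) in frame 1 and (2.9, 3.9) in frame 2.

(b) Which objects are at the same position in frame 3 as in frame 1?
the red square, the red pentagon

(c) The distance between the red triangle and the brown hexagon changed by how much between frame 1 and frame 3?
-7.2

Distance in frame 1: 12.6. Distance in frame 3: 5.4.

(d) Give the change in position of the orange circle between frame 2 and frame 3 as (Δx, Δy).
(2.0, -3.7)

The orange circle was at (1.1, 8.8) in frame 2 and (3.1, 5.1) in frame 3.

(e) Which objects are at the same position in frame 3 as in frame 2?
the red square, the red pentagon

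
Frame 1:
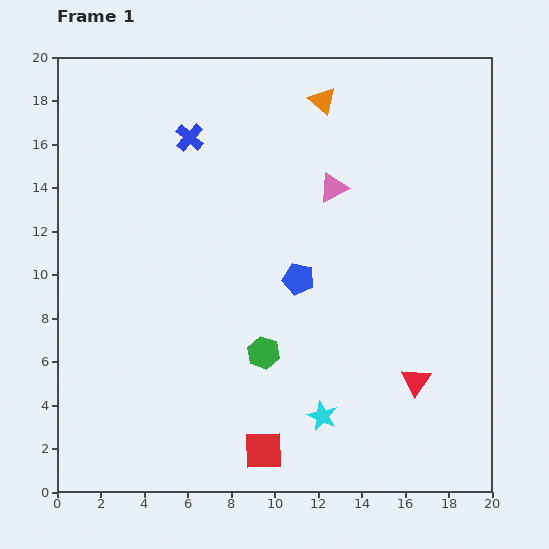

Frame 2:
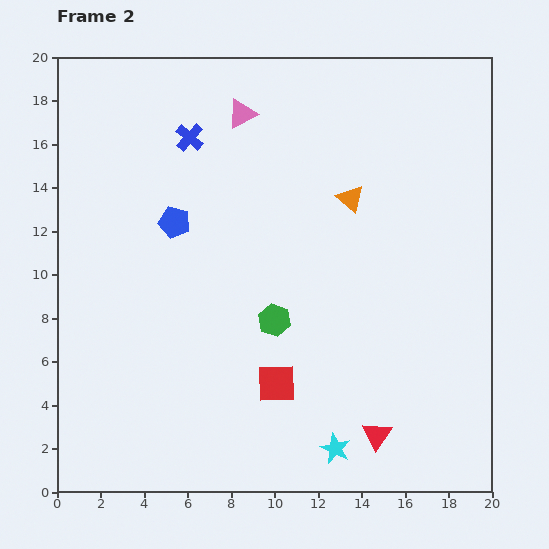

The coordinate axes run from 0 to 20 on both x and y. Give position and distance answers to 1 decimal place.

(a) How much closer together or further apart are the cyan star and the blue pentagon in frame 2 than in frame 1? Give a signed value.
+6.4

Distance in frame 1: 6.4. Distance in frame 2: 12.8.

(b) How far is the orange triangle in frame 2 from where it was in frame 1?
4.7

The orange triangle moved from (12.2, 18.0) to (13.5, 13.5), a distance of √(1.3² + 4.5²) ≈ 4.7.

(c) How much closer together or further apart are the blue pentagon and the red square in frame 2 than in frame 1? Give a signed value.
+0.7

Distance in frame 1: 8.1. Distance in frame 2: 8.8.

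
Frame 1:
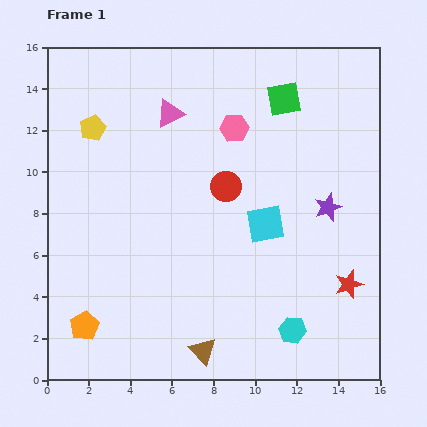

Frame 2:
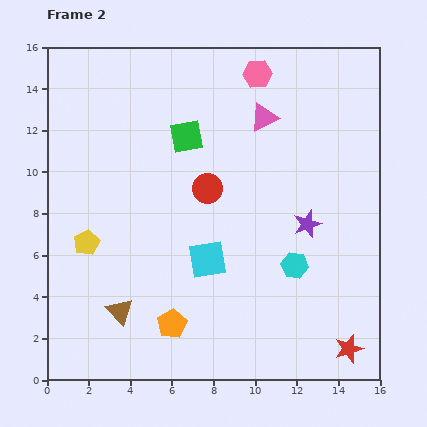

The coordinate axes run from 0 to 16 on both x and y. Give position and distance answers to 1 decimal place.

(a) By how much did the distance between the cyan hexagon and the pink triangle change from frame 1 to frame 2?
-4.7

Distance in frame 1: 12.0. Distance in frame 2: 7.3.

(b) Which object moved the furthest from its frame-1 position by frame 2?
the yellow pentagon

(moved 5.5; next 5.0)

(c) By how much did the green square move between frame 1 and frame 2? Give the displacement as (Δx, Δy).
(-4.7, -1.8)

The green square was at (11.4, 13.5) in frame 1 and (6.7, 11.7) in frame 2.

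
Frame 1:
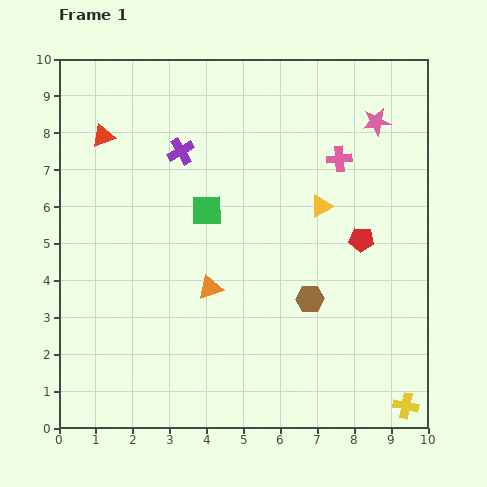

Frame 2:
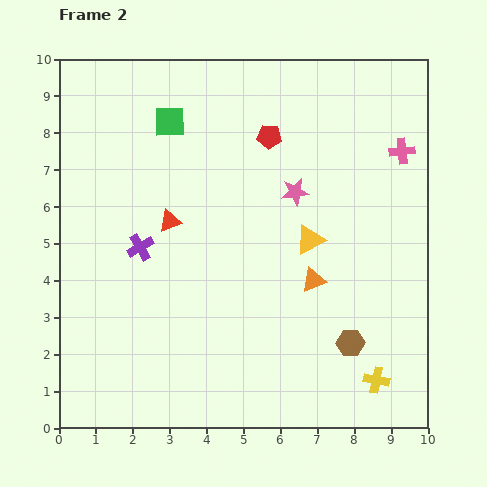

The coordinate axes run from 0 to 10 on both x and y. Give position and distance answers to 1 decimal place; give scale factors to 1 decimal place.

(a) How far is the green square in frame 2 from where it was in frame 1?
2.6

The green square moved from (4.0, 5.9) to (3.0, 8.3), a distance of √(1.0² + 2.4²) ≈ 2.6.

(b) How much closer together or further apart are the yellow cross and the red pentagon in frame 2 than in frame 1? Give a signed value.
+2.5

Distance in frame 1: 4.7. Distance in frame 2: 7.2.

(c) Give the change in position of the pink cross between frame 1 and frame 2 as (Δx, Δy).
(1.7, 0.2)

The pink cross was at (7.6, 7.3) in frame 1 and (9.3, 7.5) in frame 2.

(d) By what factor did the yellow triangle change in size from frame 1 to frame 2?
1.3×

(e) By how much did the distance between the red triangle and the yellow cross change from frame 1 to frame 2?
-3.9

Distance in frame 1: 11.0. Distance in frame 2: 7.1.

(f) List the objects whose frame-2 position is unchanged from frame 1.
none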